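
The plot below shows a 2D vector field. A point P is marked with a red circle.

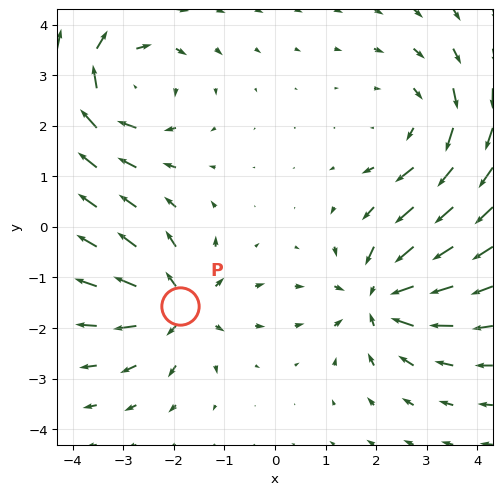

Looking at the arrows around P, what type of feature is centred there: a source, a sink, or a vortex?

source

At P (-1.9, -1.6) the arrows spread outward. Divergence about +6, curl ≈0 — positive divergence with near-zero curl is a source.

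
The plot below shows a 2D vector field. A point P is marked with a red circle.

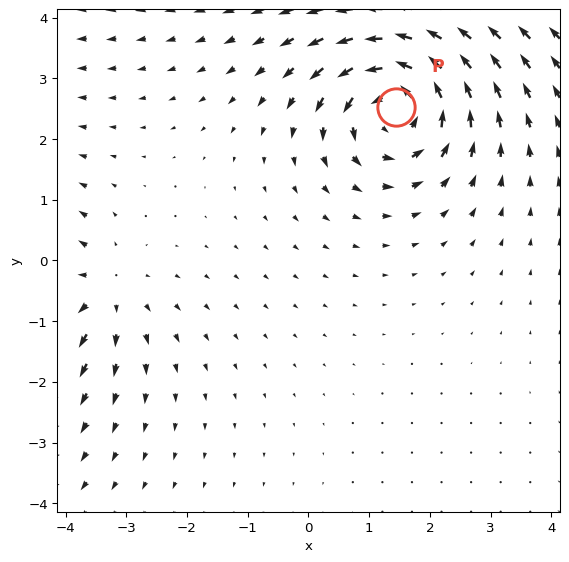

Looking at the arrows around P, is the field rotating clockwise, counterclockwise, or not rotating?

counterclockwise

Near P at (1.4, 2.5) the arrows circulate counterclockwise. The curl (z-component) there is about +6; positive curl means counterclockwise rotation.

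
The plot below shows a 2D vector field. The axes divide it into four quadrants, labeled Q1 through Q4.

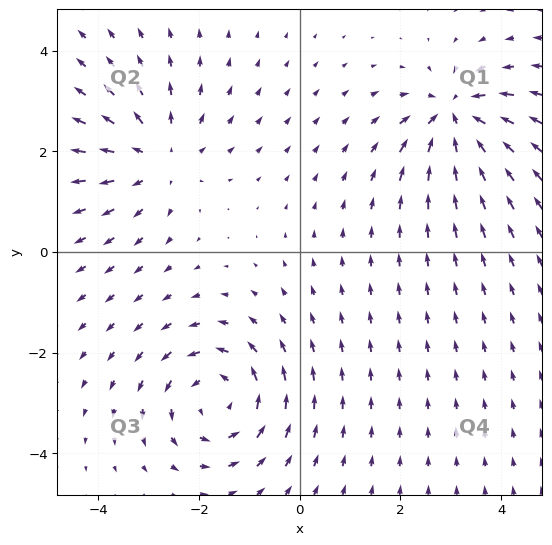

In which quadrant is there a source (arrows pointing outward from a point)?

The source sits at approximately (-2.8, 1.9), which lies in quadrant Q2. The divergence there is about +3, positive as expected for a source.

Q2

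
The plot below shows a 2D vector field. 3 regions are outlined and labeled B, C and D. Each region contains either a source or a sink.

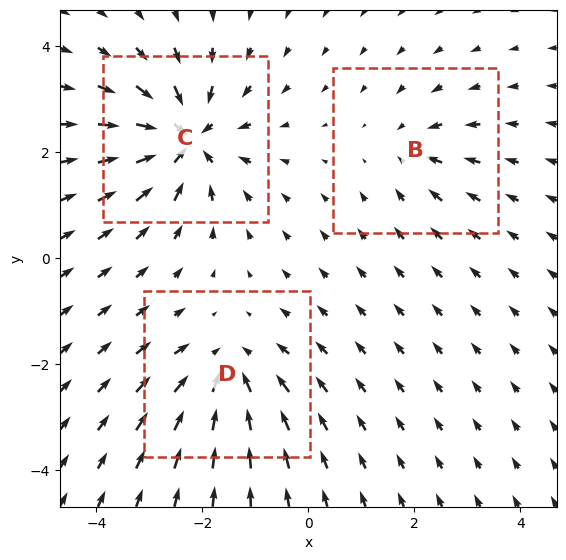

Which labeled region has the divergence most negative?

Divergence at each region's feature centre — B: about -2, C: about -5, D: about -4. Region C is most negative.

C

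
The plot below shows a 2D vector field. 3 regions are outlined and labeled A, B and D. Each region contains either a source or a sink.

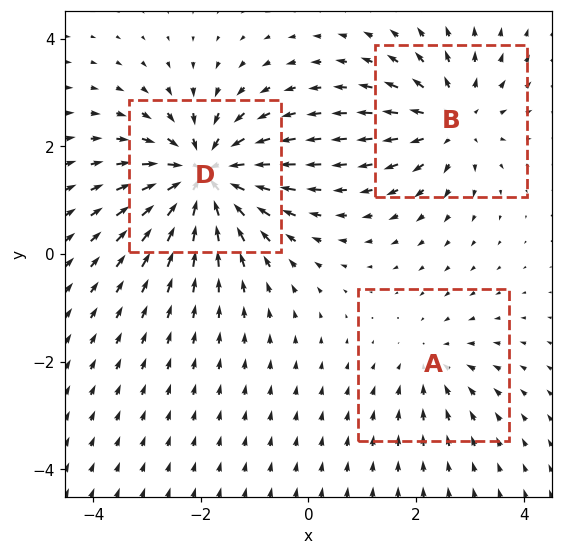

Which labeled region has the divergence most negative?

Divergence at each region's feature centre — A: about -2, B: about +4, D: about -6. Region D is most negative.

D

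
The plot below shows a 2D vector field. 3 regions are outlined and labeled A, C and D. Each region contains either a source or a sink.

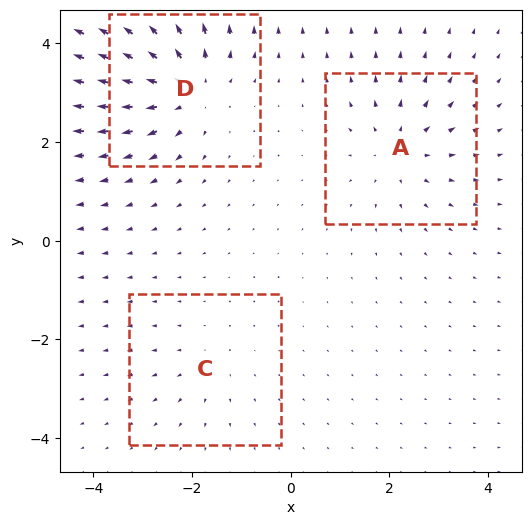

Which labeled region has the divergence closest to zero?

Divergence at each region's feature centre — A: about +3, C: about +2, D: about +5. Region C is closest to zero.

C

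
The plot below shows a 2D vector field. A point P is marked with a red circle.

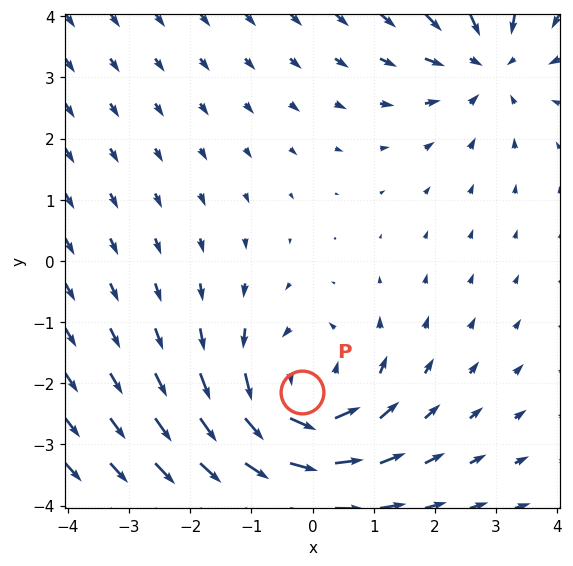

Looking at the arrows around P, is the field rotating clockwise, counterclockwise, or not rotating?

Near P at (-0.2, -2.1) the arrows circulate counterclockwise. The curl (z-component) there is about +4; positive curl means counterclockwise rotation.

counterclockwise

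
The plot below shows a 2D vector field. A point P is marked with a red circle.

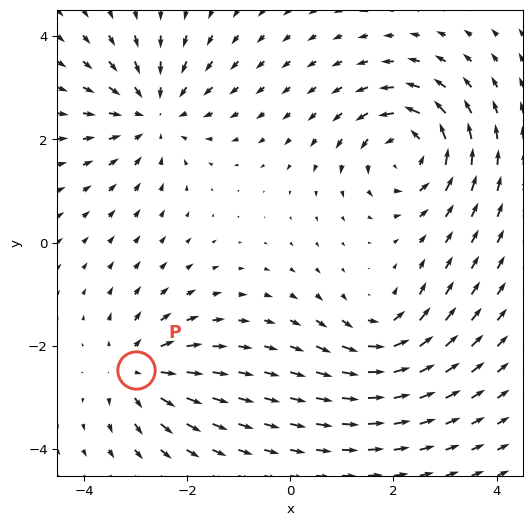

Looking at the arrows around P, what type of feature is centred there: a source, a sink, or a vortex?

At P (-3.0, -2.5) the arrows spread outward. Divergence about +4, curl ≈0 — positive divergence with near-zero curl is a source.

source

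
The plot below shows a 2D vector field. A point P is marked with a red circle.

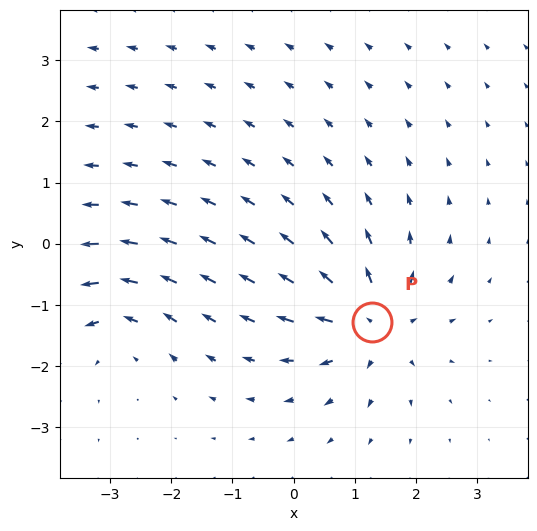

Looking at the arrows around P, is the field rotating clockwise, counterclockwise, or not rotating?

Near P at (1.3, -1.3) the arrows show no circulation. The curl there is ≈0.

not rotating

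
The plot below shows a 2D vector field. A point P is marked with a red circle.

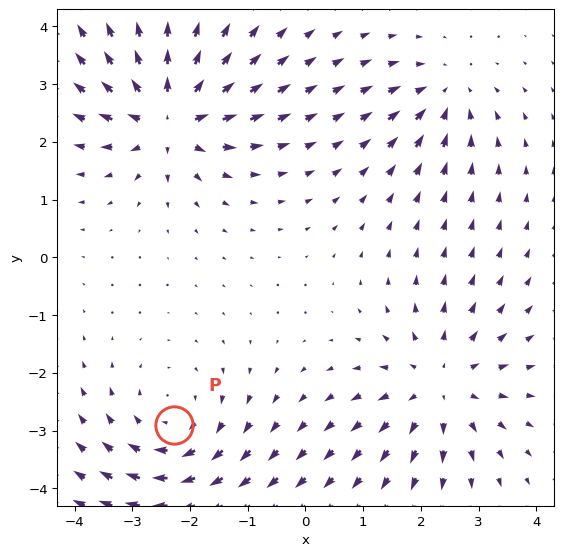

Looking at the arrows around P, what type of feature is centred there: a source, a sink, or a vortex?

vortex

At P (-2.3, -2.9) the arrows circulate clockwise. Divergence ≈0, curl about -4 — near-zero divergence with nonzero curl is a vortex.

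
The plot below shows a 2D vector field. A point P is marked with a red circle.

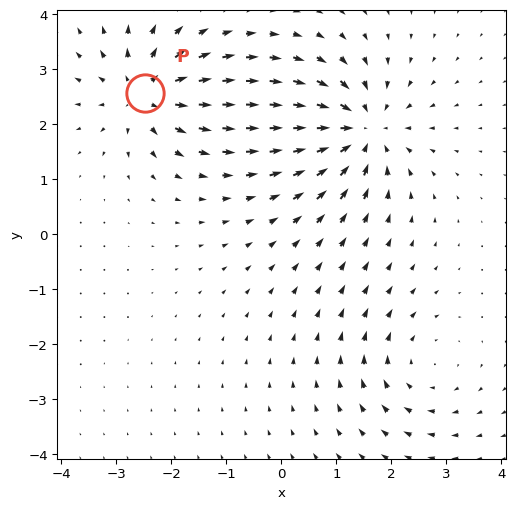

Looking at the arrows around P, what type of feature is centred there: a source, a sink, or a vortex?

At P (-2.5, 2.6) the arrows spread outward. Divergence about +5, curl ≈0 — positive divergence with near-zero curl is a source.

source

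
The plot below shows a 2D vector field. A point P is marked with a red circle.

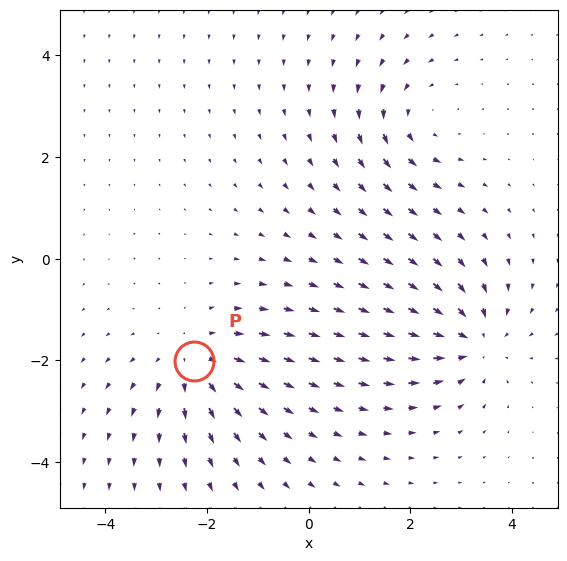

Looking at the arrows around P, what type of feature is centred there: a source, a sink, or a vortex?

At P (-2.3, -2.0) the arrows spread outward. Divergence about +3, curl ≈0 — positive divergence with near-zero curl is a source.

source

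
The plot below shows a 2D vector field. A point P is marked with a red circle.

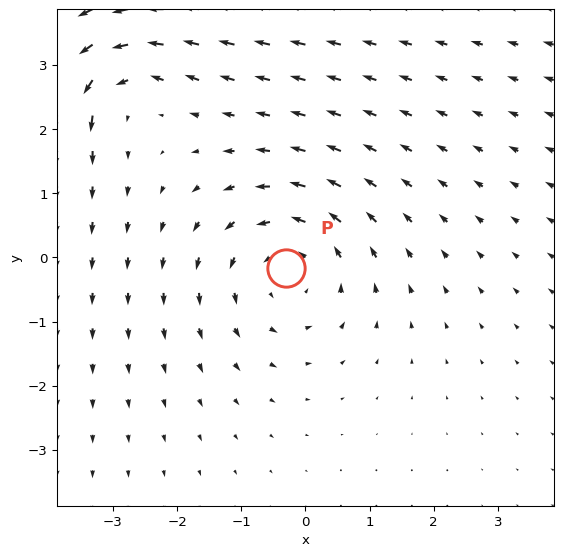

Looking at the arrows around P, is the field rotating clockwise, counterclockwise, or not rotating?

counterclockwise

Near P at (-0.3, -0.2) the arrows circulate counterclockwise. The curl (z-component) there is about +3; positive curl means counterclockwise rotation.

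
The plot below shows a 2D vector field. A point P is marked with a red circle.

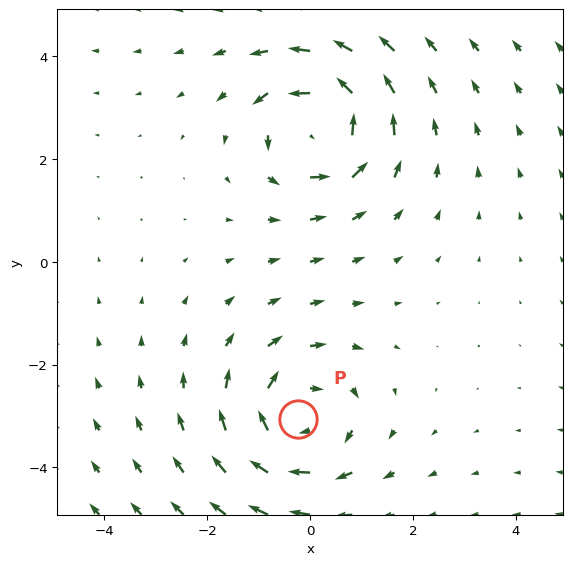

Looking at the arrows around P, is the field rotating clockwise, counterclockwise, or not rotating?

clockwise

Near P at (-0.2, -3.1) the arrows circulate clockwise. The curl (z-component) there is about -4; negative curl means clockwise rotation.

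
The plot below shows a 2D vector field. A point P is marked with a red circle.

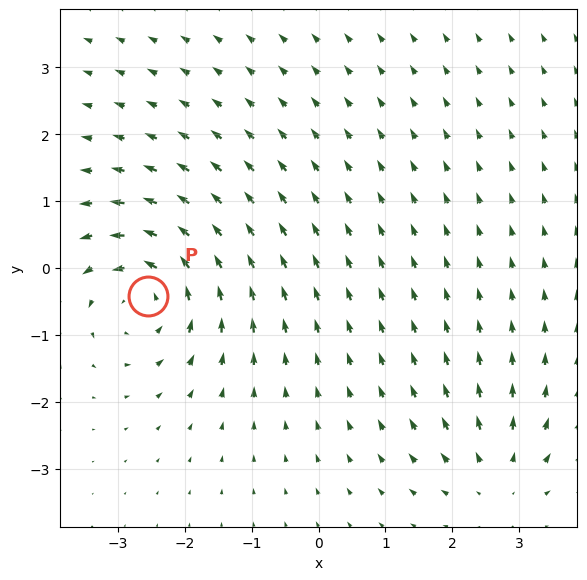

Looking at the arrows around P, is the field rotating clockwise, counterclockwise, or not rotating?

counterclockwise

Near P at (-2.5, -0.4) the arrows circulate counterclockwise. The curl (z-component) there is about +5; positive curl means counterclockwise rotation.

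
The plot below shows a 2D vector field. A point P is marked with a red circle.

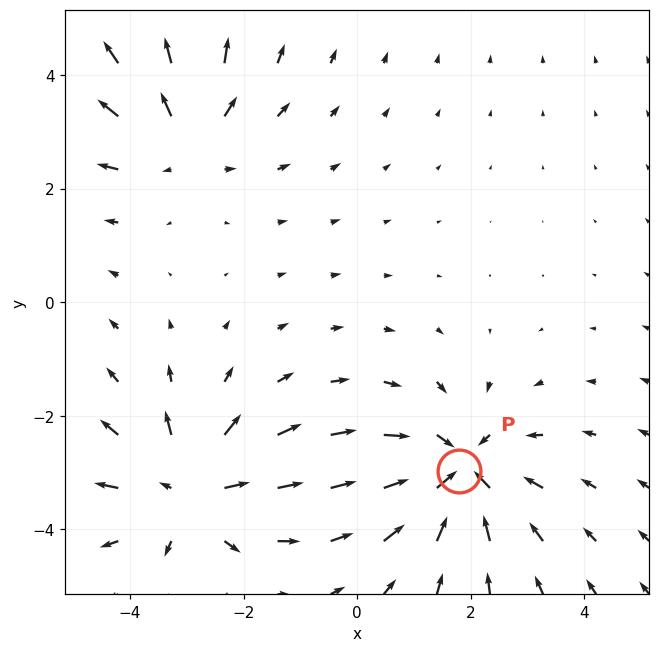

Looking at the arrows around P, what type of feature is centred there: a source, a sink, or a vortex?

At P (1.8, -3.0) the arrows converge inward. Divergence about -4, curl ≈0 — negative divergence with near-zero curl is a sink.

sink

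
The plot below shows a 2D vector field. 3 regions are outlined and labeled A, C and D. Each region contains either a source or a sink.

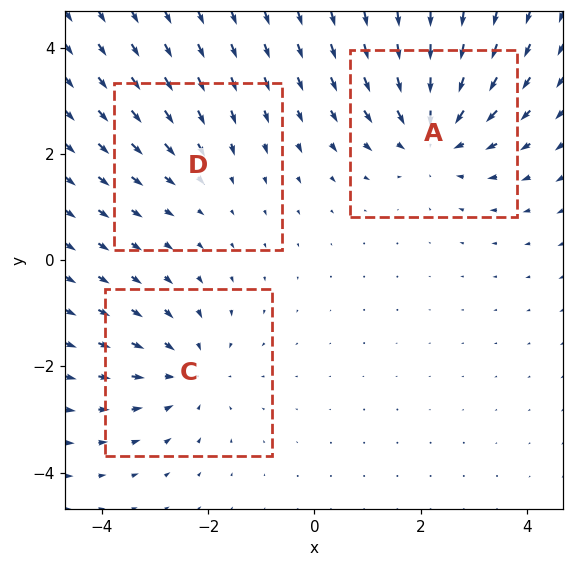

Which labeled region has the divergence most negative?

A

Divergence at each region's feature centre — A: about -4, C: about -3, D: about -2. Region A is most negative.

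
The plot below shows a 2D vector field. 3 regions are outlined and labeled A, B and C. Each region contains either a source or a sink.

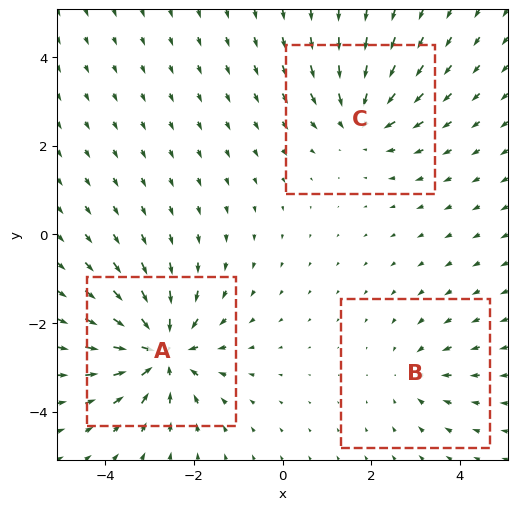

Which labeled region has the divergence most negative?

Divergence at each region's feature centre — A: about -5, B: about -2, C: about -3. Region A is most negative.

A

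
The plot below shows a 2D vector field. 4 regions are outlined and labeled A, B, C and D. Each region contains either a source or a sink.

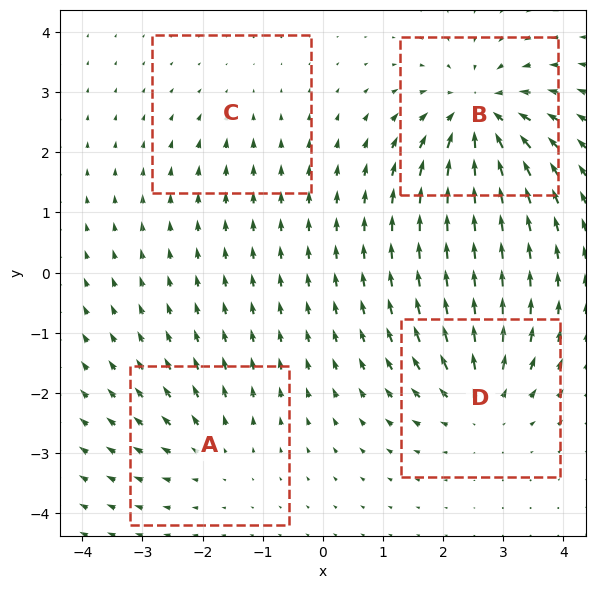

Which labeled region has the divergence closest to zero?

Divergence at each region's feature centre — A: about +3, B: about -7, C: about -2, D: about +5. Region C is closest to zero.

C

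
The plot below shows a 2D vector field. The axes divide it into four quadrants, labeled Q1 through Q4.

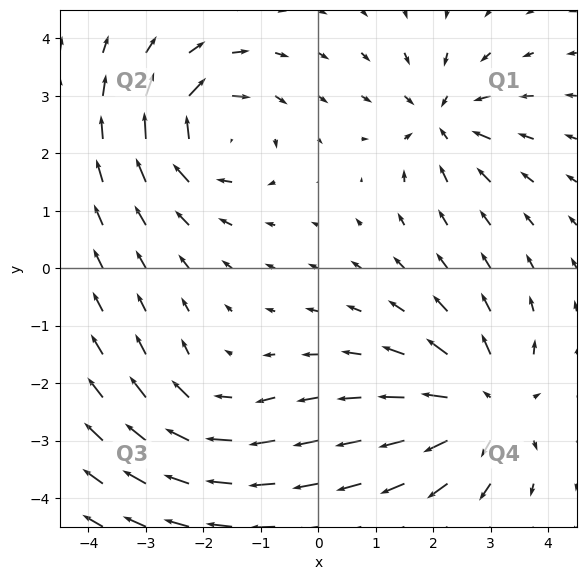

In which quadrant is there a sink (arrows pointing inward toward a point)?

Q1

The sink sits at approximately (2.1, 2.6), which lies in quadrant Q1. The divergence there is about -5, negative as expected for a sink.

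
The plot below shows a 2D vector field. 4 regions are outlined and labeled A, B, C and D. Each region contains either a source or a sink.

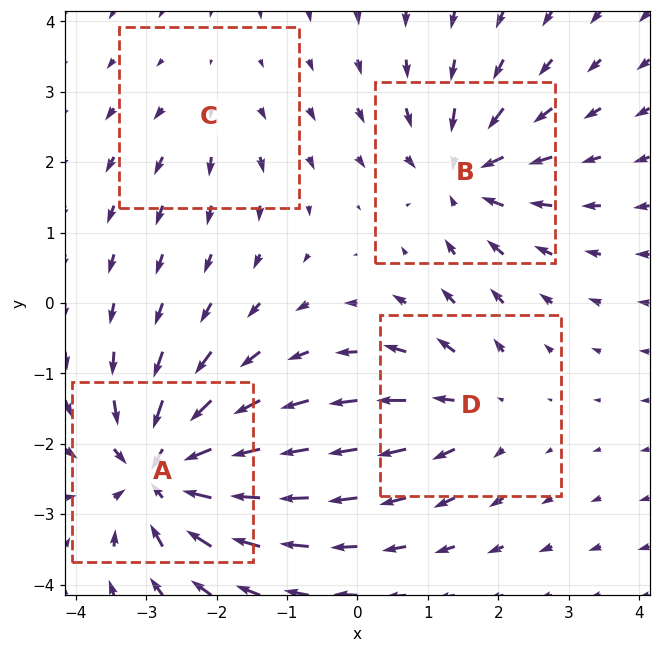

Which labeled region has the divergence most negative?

A

Divergence at each region's feature centre — A: about -8, B: about -6, C: about +2, D: about +4. Region A is most negative.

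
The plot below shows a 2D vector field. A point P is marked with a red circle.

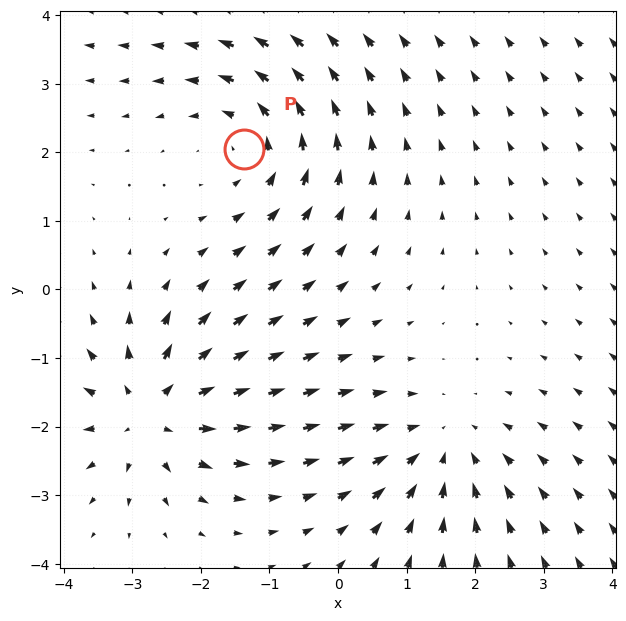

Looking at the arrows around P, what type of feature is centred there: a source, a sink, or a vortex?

At P (-1.4, 2.1) the arrows circulate counterclockwise. Divergence ≈0, curl about +3 — near-zero divergence with nonzero curl is a vortex.

vortex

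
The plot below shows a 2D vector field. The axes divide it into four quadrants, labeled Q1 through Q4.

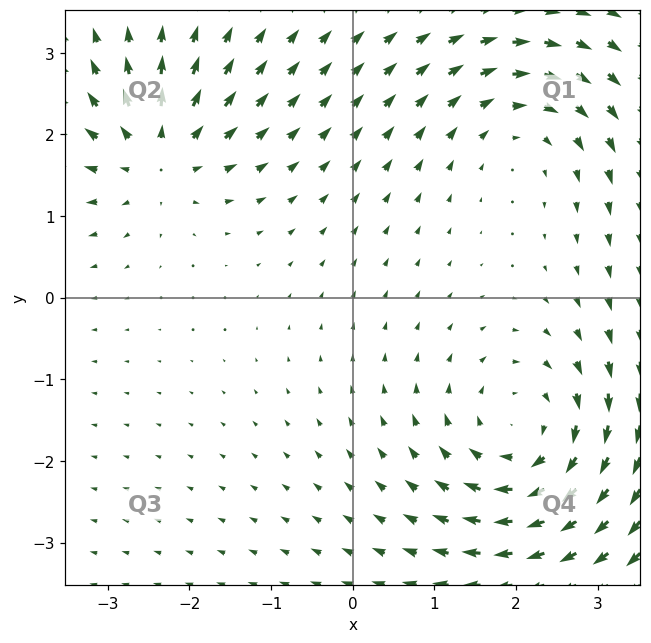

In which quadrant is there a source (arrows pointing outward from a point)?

The source sits at approximately (-2.4, 1.7), which lies in quadrant Q2. The divergence there is about +5, positive as expected for a source.

Q2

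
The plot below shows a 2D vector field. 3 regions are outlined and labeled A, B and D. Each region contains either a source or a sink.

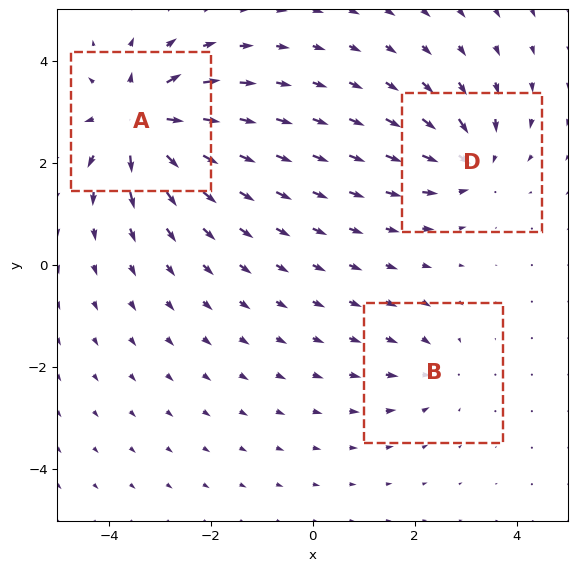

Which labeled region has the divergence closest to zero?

Divergence at each region's feature centre — A: about +6, B: about -2, D: about -4. Region B is closest to zero.

B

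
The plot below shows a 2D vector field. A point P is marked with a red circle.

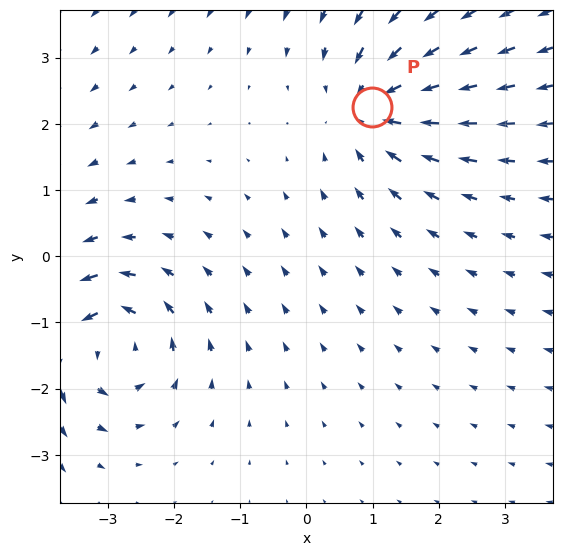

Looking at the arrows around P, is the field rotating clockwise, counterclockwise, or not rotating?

Near P at (1.0, 2.3) the arrows show no circulation. The curl there is ≈0.

not rotating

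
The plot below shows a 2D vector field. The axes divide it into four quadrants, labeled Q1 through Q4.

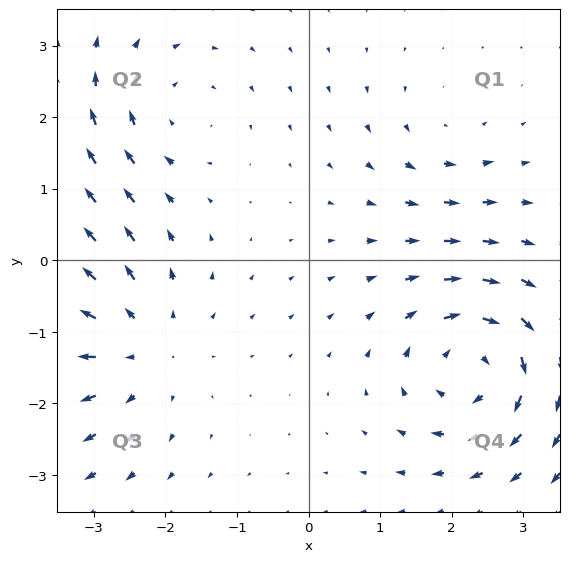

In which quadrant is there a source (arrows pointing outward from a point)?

Q3

The source sits at approximately (-2.4, -1.2), which lies in quadrant Q3. The divergence there is about +4, positive as expected for a source.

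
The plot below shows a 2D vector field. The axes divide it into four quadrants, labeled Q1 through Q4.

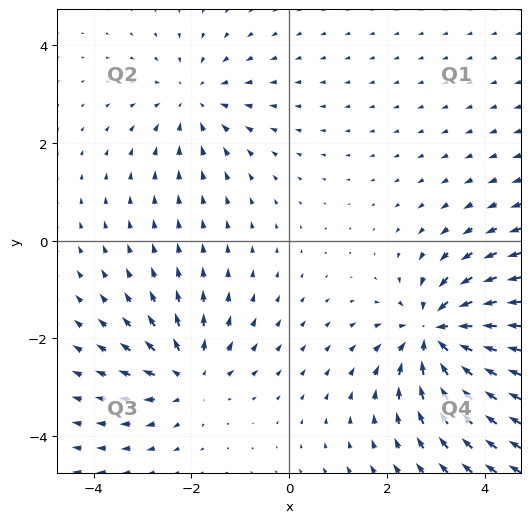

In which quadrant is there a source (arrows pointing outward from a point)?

Q3

The source sits at approximately (-2.0, -2.8), which lies in quadrant Q3. The divergence there is about +4, positive as expected for a source.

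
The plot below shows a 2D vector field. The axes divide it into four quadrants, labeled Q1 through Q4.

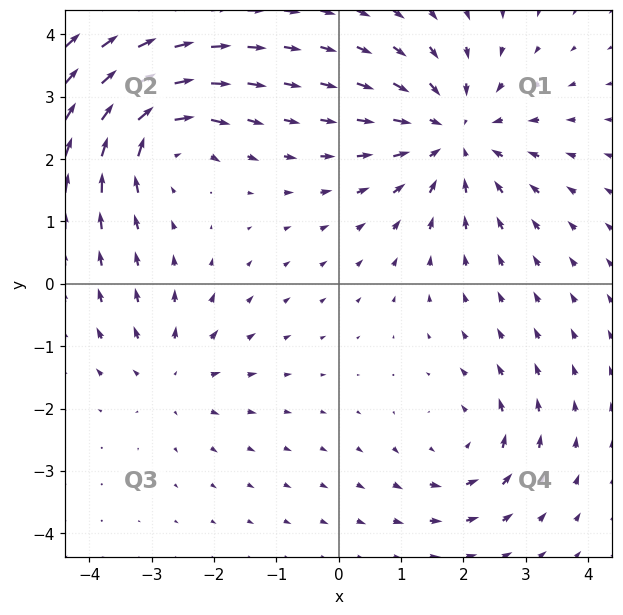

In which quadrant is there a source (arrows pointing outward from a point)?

Q3

The source sits at approximately (-2.7, -1.5), which lies in quadrant Q3. The divergence there is about +3, positive as expected for a source.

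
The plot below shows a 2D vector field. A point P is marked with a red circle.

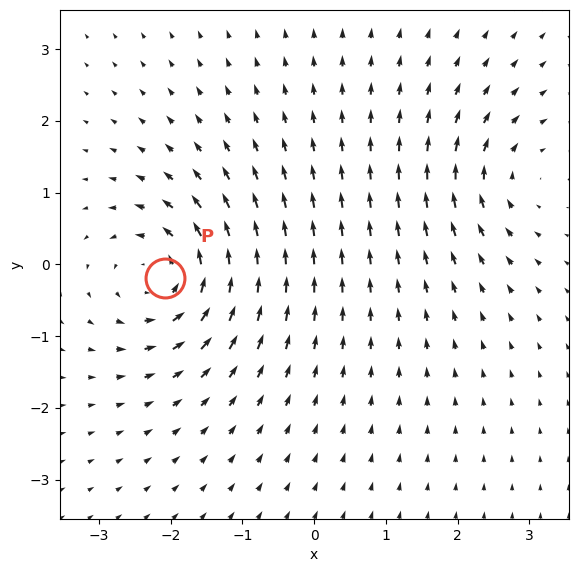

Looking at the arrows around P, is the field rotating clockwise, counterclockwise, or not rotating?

counterclockwise

Near P at (-2.1, -0.2) the arrows circulate counterclockwise. The curl (z-component) there is about +6; positive curl means counterclockwise rotation.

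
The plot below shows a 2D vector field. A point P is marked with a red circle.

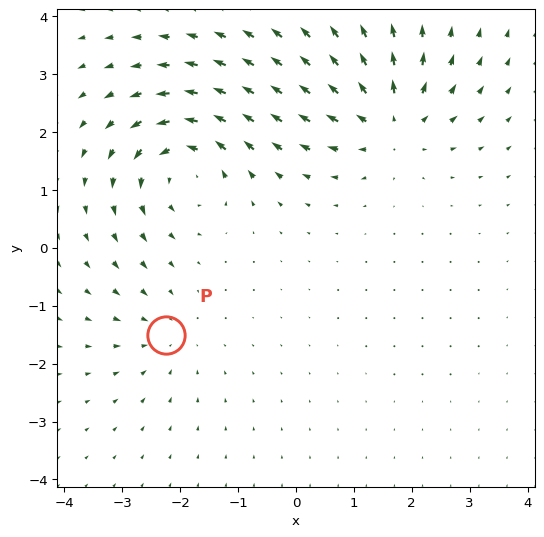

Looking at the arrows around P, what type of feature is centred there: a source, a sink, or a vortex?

At P (-2.2, -1.5) the arrows converge inward. Divergence about -3, curl ≈0 — negative divergence with near-zero curl is a sink.

sink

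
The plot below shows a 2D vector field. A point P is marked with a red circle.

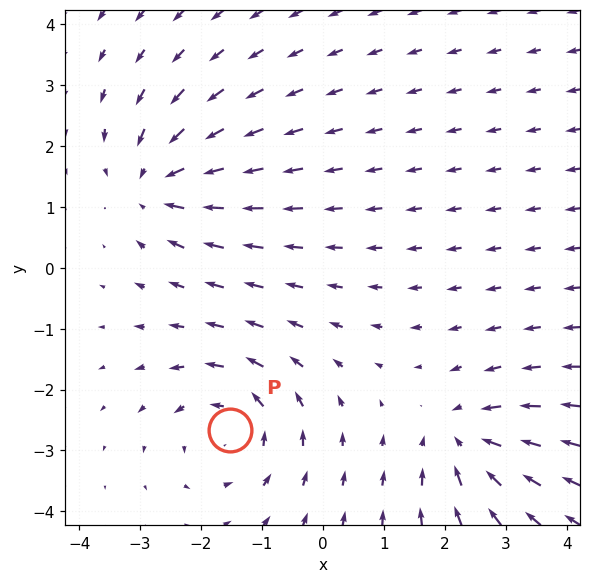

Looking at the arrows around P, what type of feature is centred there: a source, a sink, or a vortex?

vortex

At P (-1.5, -2.7) the arrows circulate counterclockwise. Divergence ≈0, curl about +4 — near-zero divergence with nonzero curl is a vortex.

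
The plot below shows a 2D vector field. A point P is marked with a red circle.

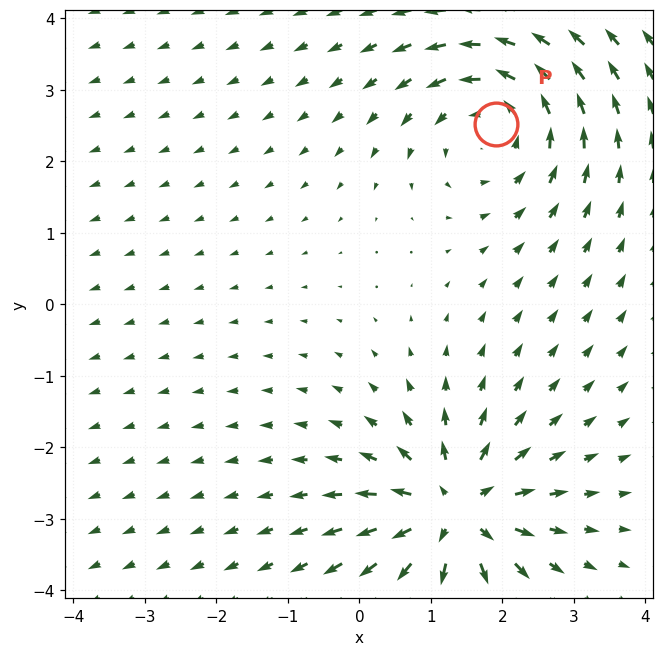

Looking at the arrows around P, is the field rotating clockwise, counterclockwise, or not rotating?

Near P at (1.9, 2.5) the arrows circulate counterclockwise. The curl (z-component) there is about +3; positive curl means counterclockwise rotation.

counterclockwise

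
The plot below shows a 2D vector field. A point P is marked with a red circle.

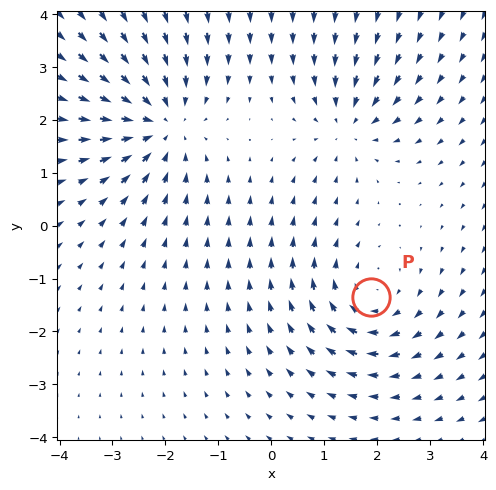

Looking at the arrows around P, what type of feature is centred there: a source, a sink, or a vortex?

vortex

At P (1.9, -1.3) the arrows circulate clockwise. Divergence ≈0, curl about -3 — near-zero divergence with nonzero curl is a vortex.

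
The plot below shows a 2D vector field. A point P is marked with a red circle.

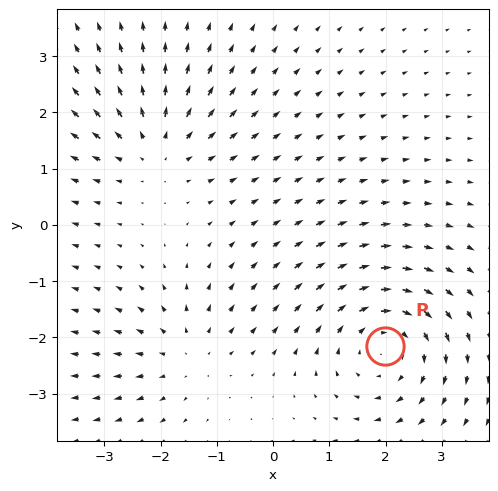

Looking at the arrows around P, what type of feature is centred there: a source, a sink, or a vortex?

At P (2.0, -2.2) the arrows circulate clockwise. Divergence ≈0, curl about -4 — near-zero divergence with nonzero curl is a vortex.

vortex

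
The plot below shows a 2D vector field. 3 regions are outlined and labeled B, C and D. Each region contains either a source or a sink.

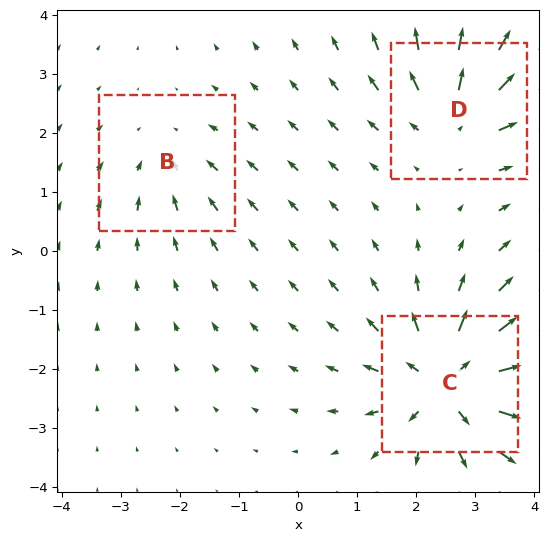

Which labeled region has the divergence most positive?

C

Divergence at each region's feature centre — B: about -2, C: about +6, D: about +4. Region C is most positive.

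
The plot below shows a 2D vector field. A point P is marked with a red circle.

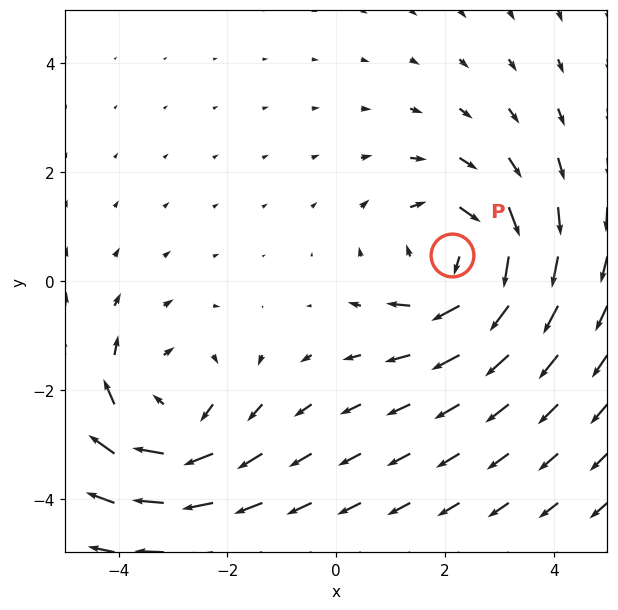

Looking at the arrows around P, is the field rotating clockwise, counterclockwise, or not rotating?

Near P at (2.1, 0.5) the arrows circulate clockwise. The curl (z-component) there is about -3; negative curl means clockwise rotation.

clockwise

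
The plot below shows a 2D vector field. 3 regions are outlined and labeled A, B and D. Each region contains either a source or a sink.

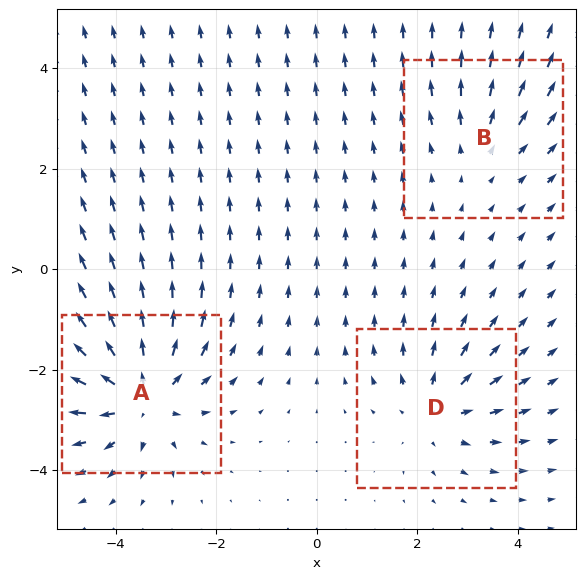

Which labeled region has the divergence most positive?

A

Divergence at each region's feature centre — A: about +6, B: about +2, D: about +3. Region A is most positive.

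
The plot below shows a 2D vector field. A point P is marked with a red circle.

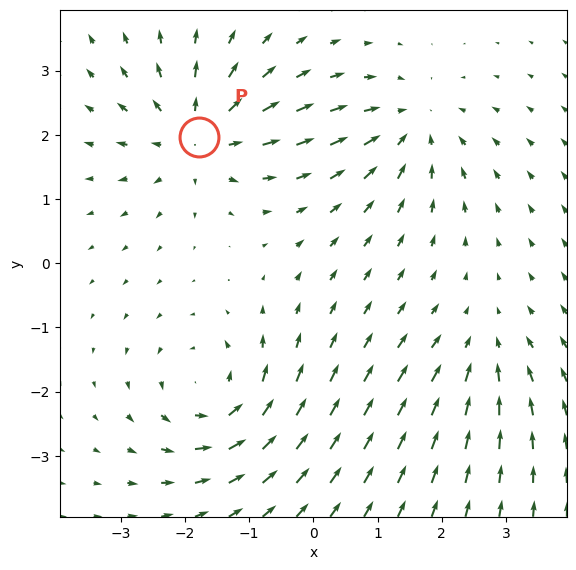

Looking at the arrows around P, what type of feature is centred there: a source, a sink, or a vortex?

At P (-1.8, 2.0) the arrows spread outward. Divergence about +6, curl ≈0 — positive divergence with near-zero curl is a source.

source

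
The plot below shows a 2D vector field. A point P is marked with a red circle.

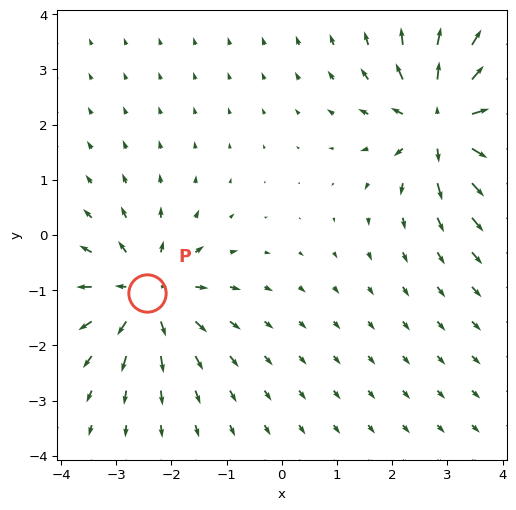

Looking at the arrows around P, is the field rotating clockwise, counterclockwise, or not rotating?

Near P at (-2.4, -1.1) the arrows show no circulation. The curl there is ≈0.

not rotating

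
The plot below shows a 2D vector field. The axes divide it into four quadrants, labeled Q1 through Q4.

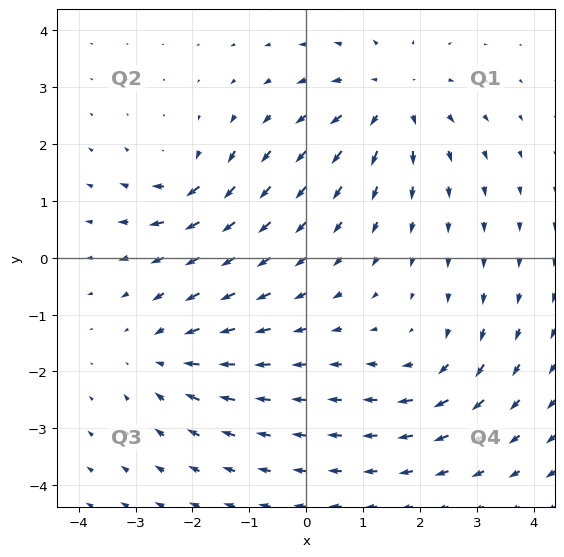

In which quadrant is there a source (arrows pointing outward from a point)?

The source sits at approximately (1.5, 2.8), which lies in quadrant Q1. The divergence there is about +5, positive as expected for a source.

Q1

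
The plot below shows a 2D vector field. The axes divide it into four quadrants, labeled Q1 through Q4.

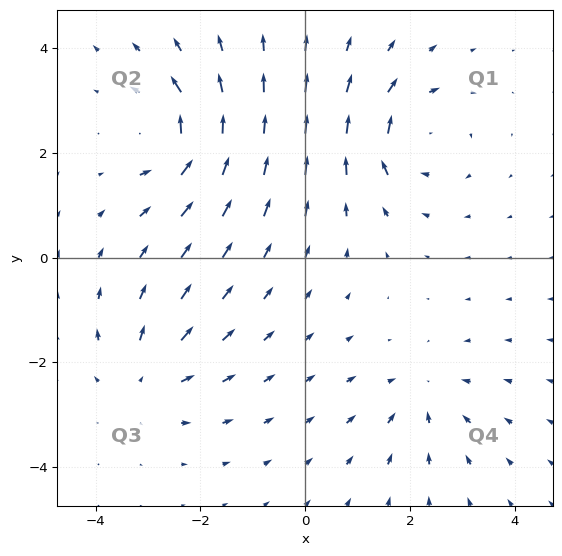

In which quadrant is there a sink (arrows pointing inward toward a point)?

Q4

The sink sits at approximately (2.2, -2.6), which lies in quadrant Q4. The divergence there is about -3, negative as expected for a sink.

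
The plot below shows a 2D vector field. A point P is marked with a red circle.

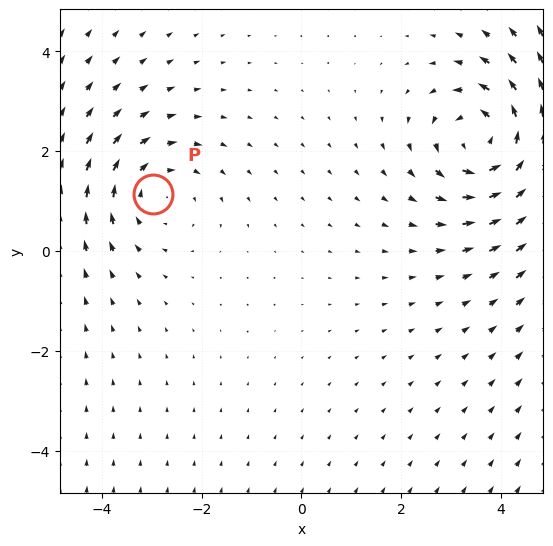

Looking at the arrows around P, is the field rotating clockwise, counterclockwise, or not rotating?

Near P at (-3.0, 1.1) the arrows circulate clockwise. The curl (z-component) there is about -2; negative curl means clockwise rotation.

clockwise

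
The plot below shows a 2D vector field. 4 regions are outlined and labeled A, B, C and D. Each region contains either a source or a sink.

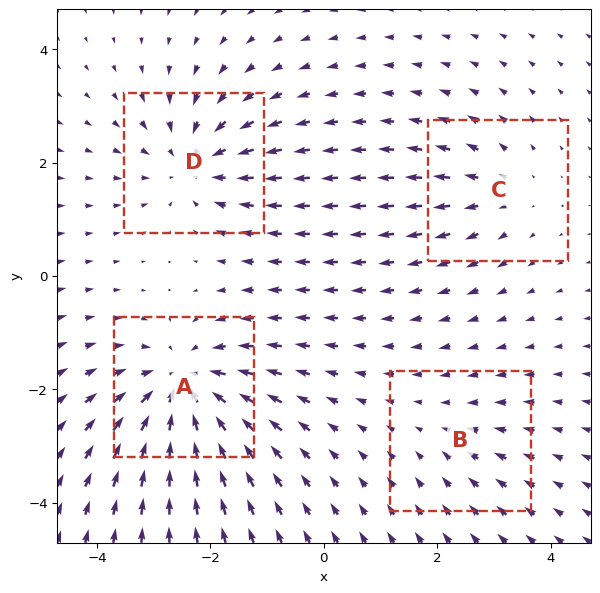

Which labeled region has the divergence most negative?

Divergence at each region's feature centre — A: about -6, B: about -2, C: about +3, D: about -5. Region A is most negative.

A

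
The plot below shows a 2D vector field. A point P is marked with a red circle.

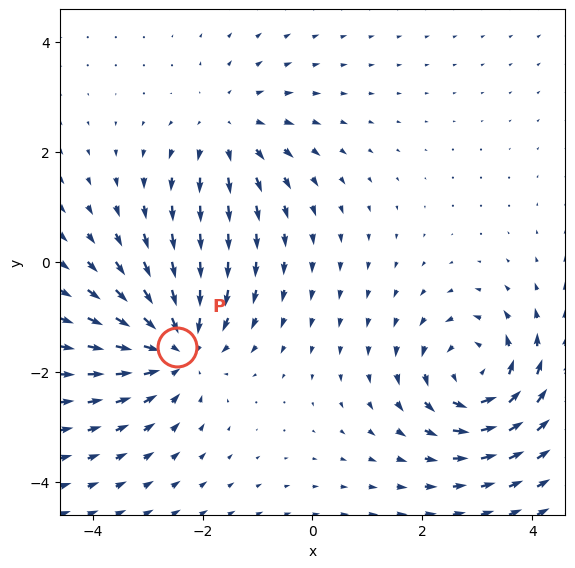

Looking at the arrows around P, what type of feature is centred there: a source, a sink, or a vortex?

At P (-2.5, -1.5) the arrows converge inward. Divergence about -4, curl ≈0 — negative divergence with near-zero curl is a sink.

sink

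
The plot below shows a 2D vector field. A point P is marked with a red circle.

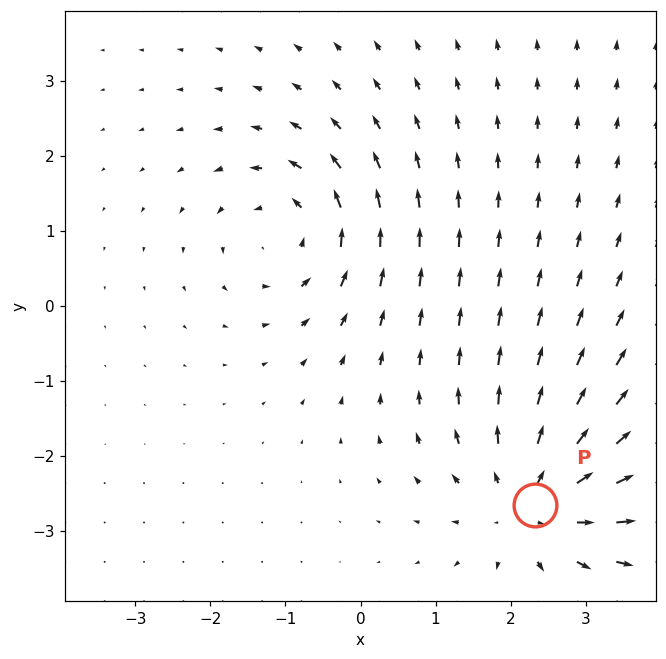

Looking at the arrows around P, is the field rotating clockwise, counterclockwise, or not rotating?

not rotating

Near P at (2.3, -2.7) the arrows show no circulation. The curl there is ≈0.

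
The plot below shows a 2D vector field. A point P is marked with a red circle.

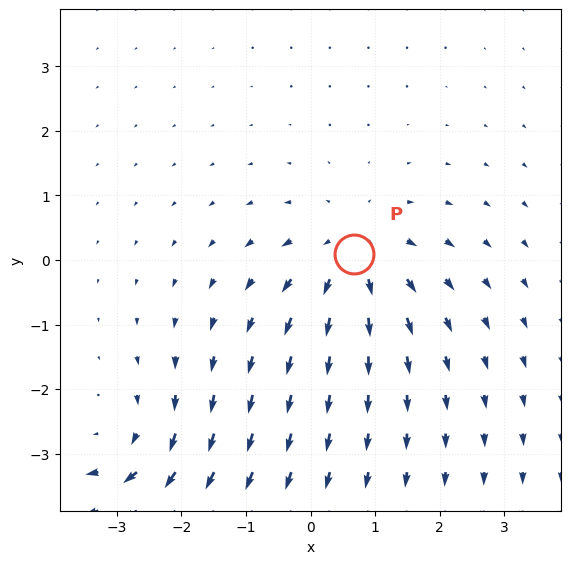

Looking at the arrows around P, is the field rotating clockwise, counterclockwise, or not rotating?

not rotating

Near P at (0.7, 0.1) the arrows show no circulation. The curl there is ≈0.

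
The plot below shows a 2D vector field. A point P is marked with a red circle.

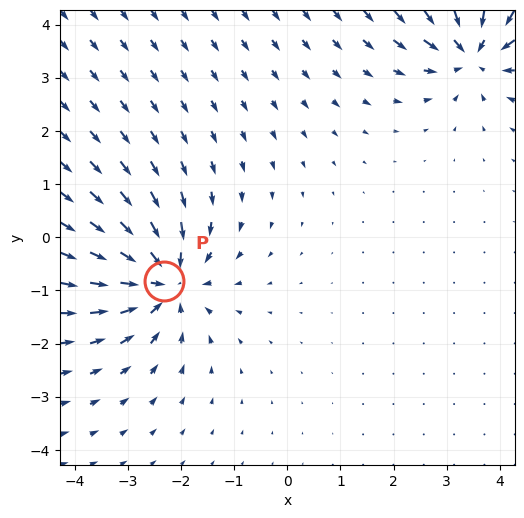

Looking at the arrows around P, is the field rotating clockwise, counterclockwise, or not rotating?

not rotating

Near P at (-2.3, -0.8) the arrows show no circulation. The curl there is ≈0.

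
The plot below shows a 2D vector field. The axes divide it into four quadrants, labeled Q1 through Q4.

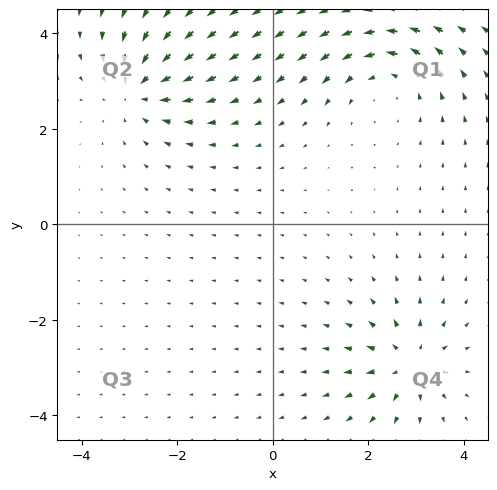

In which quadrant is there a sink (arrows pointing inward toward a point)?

Q2

The sink sits at approximately (-2.8, 2.8), which lies in quadrant Q2. The divergence there is about -5, negative as expected for a sink.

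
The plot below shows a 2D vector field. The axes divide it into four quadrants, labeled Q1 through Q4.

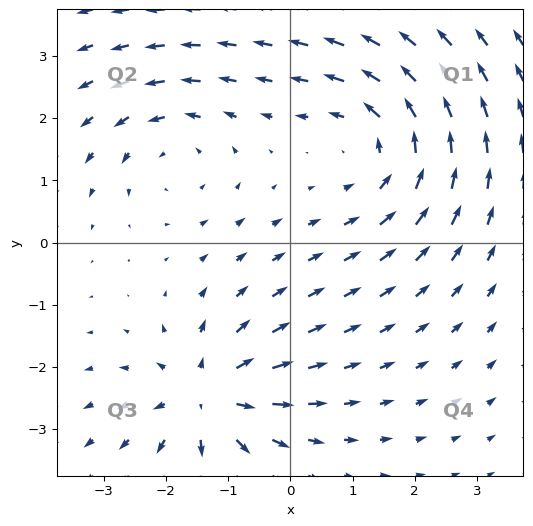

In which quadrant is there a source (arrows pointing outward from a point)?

Q3

The source sits at approximately (-1.3, -2.5), which lies in quadrant Q3. The divergence there is about +5, positive as expected for a source.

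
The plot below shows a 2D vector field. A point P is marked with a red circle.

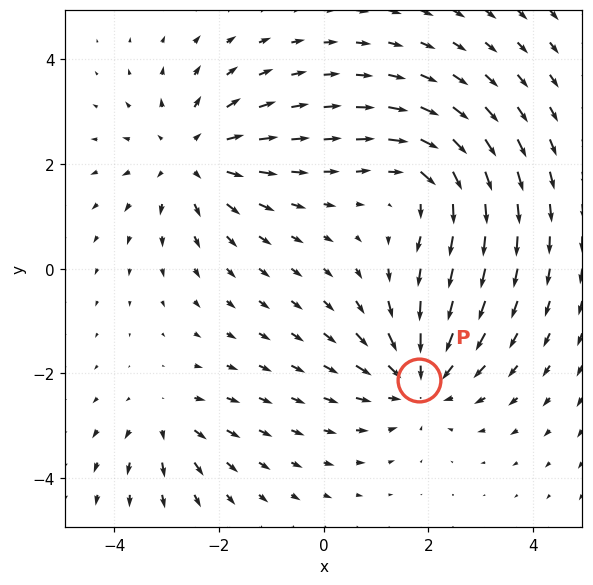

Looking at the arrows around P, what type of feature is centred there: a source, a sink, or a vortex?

At P (1.8, -2.1) the arrows converge inward. Divergence about -5, curl ≈0 — negative divergence with near-zero curl is a sink.

sink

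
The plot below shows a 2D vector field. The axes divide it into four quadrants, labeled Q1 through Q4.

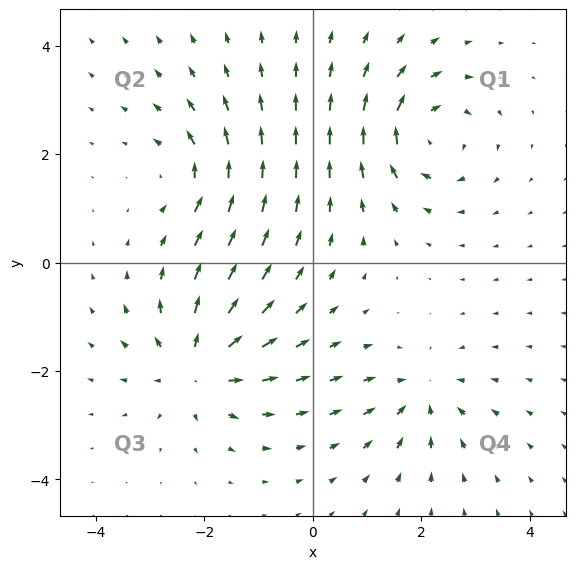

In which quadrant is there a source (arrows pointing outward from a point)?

Q3

The source sits at approximately (-2.1, -1.9), which lies in quadrant Q3. The divergence there is about +5, positive as expected for a source.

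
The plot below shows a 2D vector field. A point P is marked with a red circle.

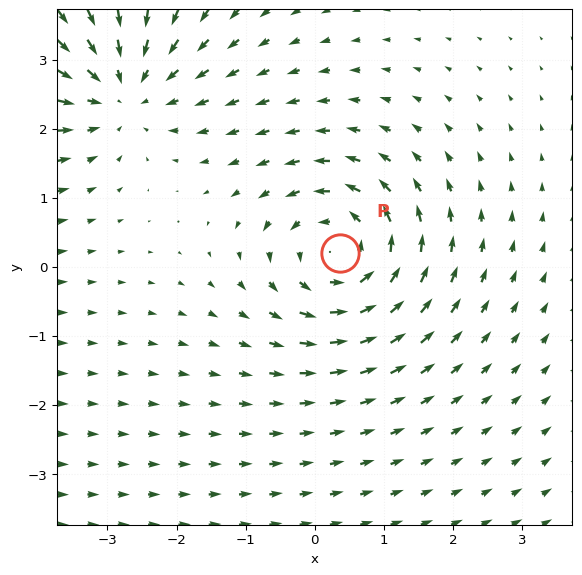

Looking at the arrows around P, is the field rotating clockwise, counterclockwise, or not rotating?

counterclockwise

Near P at (0.4, 0.2) the arrows circulate counterclockwise. The curl (z-component) there is about +5; positive curl means counterclockwise rotation.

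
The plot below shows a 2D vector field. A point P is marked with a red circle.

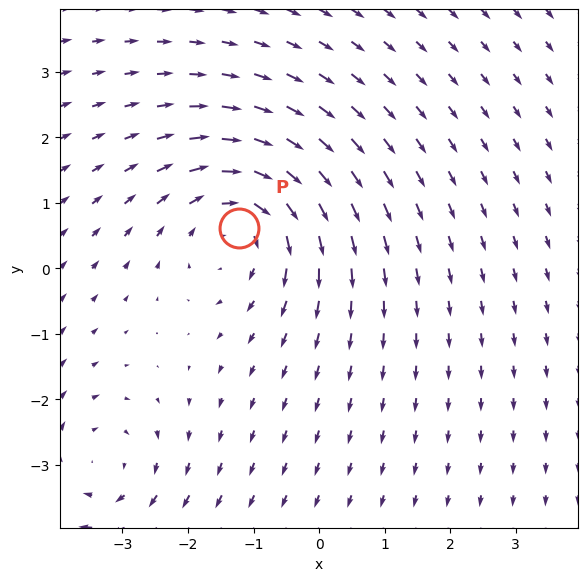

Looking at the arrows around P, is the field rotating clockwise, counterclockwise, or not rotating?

Near P at (-1.2, 0.6) the arrows circulate clockwise. The curl (z-component) there is about -4; negative curl means clockwise rotation.

clockwise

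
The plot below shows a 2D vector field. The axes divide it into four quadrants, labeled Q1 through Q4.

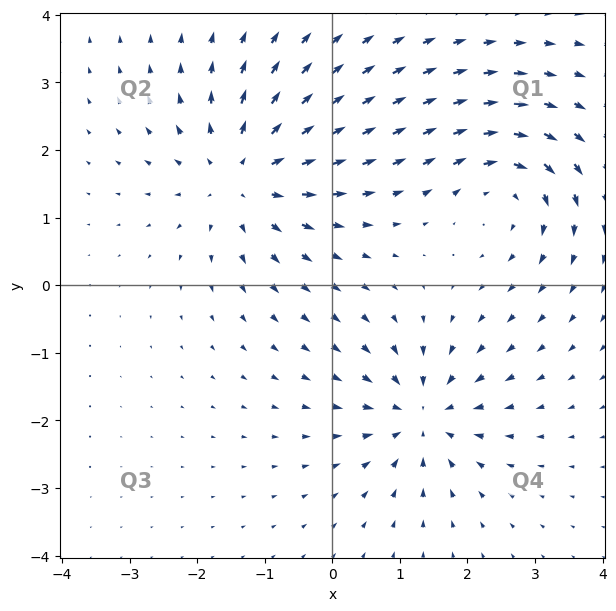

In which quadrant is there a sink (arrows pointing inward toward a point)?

Q4

The sink sits at approximately (1.3, -1.9), which lies in quadrant Q4. The divergence there is about -5, negative as expected for a sink.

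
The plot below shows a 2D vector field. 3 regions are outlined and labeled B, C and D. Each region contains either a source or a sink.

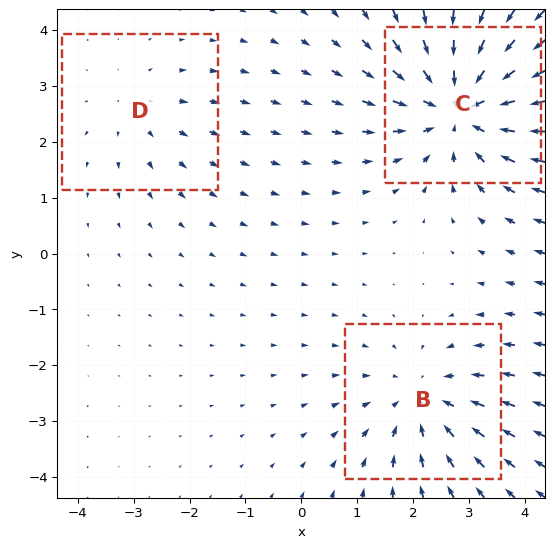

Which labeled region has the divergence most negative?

C

Divergence at each region's feature centre — B: about -3, C: about -4, D: about +2. Region C is most negative.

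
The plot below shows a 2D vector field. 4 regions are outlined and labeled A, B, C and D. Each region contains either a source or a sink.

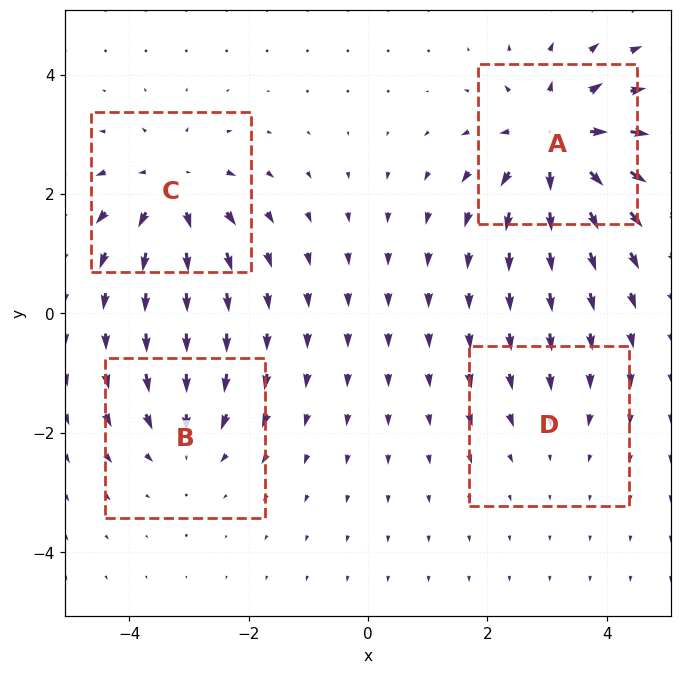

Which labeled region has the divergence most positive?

Divergence at each region's feature centre — A: about +7, B: about -4, C: about +5, D: about -2. Region A is most positive.

A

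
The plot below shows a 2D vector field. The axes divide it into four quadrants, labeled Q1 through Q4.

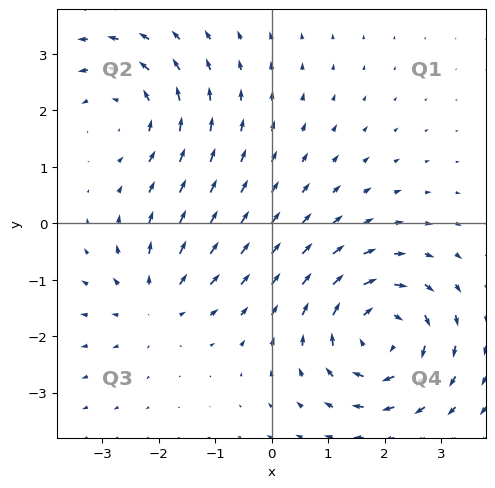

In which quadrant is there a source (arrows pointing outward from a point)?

The source sits at approximately (-2.1, -1.4), which lies in quadrant Q3. The divergence there is about +3, positive as expected for a source.

Q3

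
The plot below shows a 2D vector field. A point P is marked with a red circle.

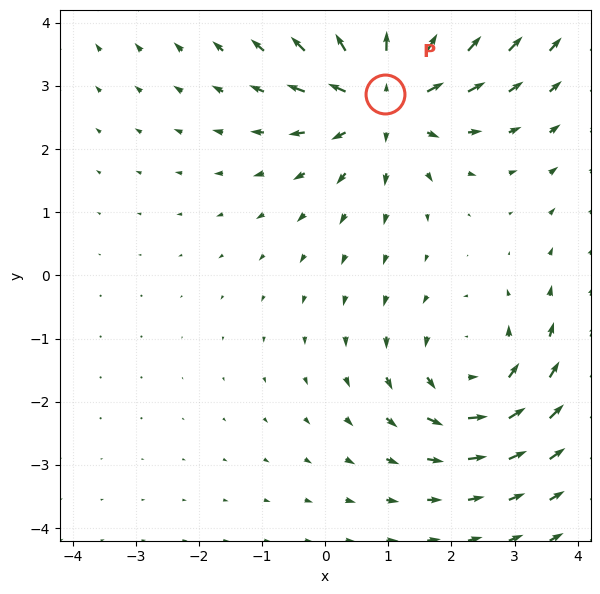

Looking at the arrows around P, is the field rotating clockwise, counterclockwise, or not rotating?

not rotating

Near P at (0.9, 2.9) the arrows show no circulation. The curl there is ≈0.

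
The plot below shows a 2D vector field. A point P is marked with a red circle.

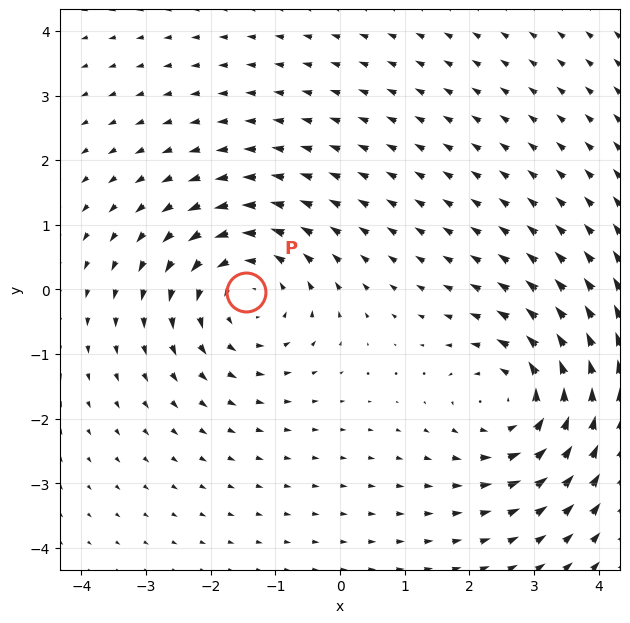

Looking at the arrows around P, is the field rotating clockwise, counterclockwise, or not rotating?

counterclockwise

Near P at (-1.5, -0.0) the arrows circulate counterclockwise. The curl (z-component) there is about +4; positive curl means counterclockwise rotation.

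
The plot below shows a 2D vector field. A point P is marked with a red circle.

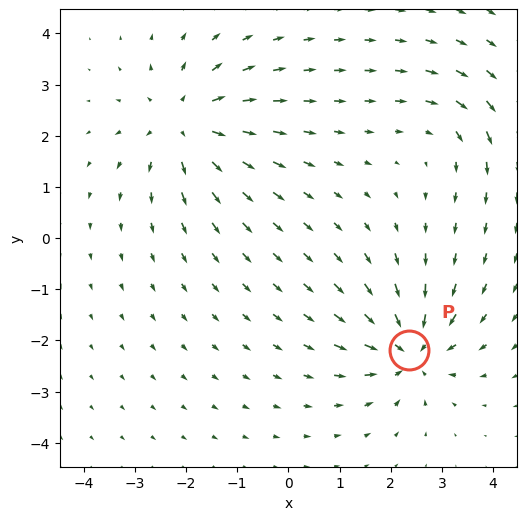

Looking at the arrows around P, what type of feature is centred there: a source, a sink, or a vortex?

sink

At P (2.4, -2.2) the arrows converge inward. Divergence about -6, curl ≈0 — negative divergence with near-zero curl is a sink.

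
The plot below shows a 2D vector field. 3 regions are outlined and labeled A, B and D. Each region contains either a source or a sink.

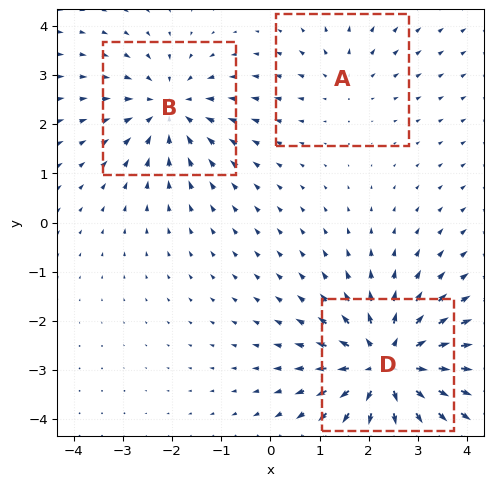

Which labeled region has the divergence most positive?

Divergence at each region's feature centre — A: about +2, B: about -3, D: about +5. Region D is most positive.

D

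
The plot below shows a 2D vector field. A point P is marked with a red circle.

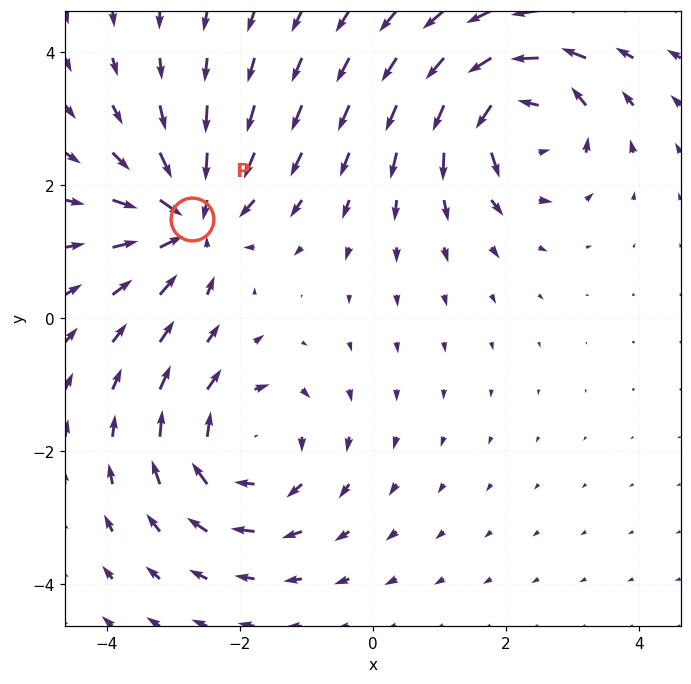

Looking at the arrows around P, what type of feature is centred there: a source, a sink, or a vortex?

sink

At P (-2.7, 1.5) the arrows converge inward. Divergence about -4, curl ≈0 — negative divergence with near-zero curl is a sink.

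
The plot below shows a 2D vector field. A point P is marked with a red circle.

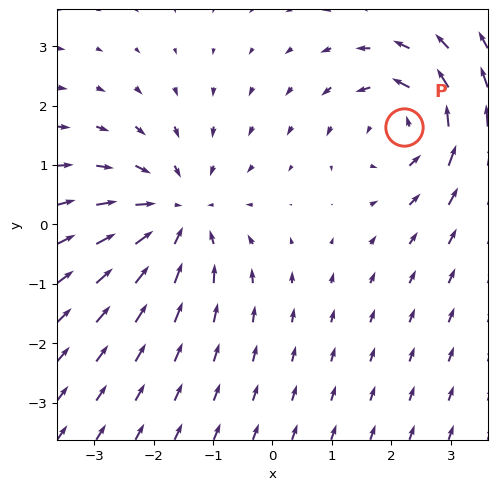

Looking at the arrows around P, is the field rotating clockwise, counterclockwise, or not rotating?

Near P at (2.2, 1.6) the arrows circulate counterclockwise. The curl (z-component) there is about +4; positive curl means counterclockwise rotation.

counterclockwise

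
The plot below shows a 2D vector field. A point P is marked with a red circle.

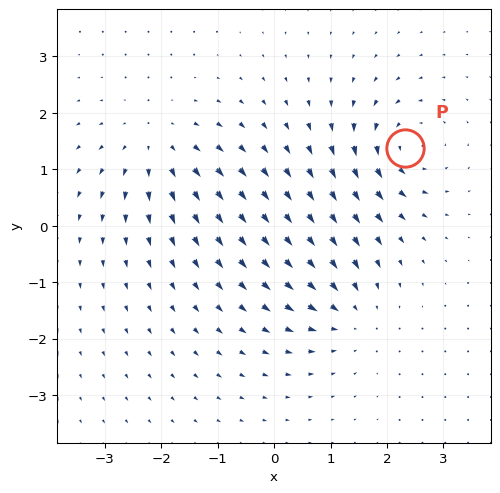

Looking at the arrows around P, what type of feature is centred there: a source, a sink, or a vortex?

vortex

At P (2.3, 1.4) the arrows circulate counterclockwise. Divergence ≈0, curl about +6 — near-zero divergence with nonzero curl is a vortex.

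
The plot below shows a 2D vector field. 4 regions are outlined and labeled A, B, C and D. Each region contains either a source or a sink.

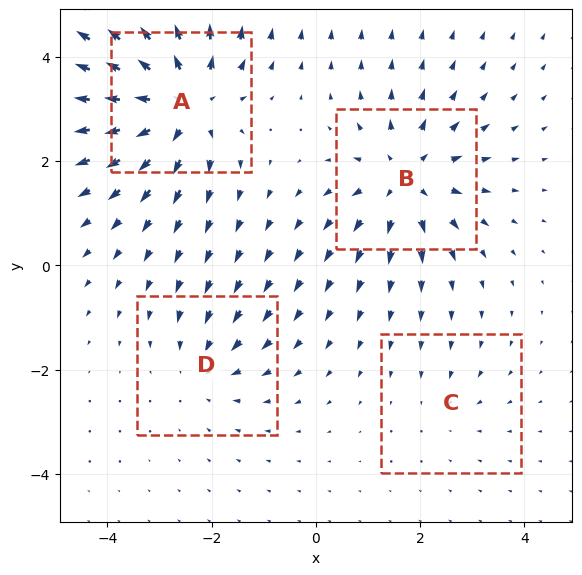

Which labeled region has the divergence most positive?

Divergence at each region's feature centre — A: about +7, B: about +5, C: about -2, D: about -3. Region A is most positive.

A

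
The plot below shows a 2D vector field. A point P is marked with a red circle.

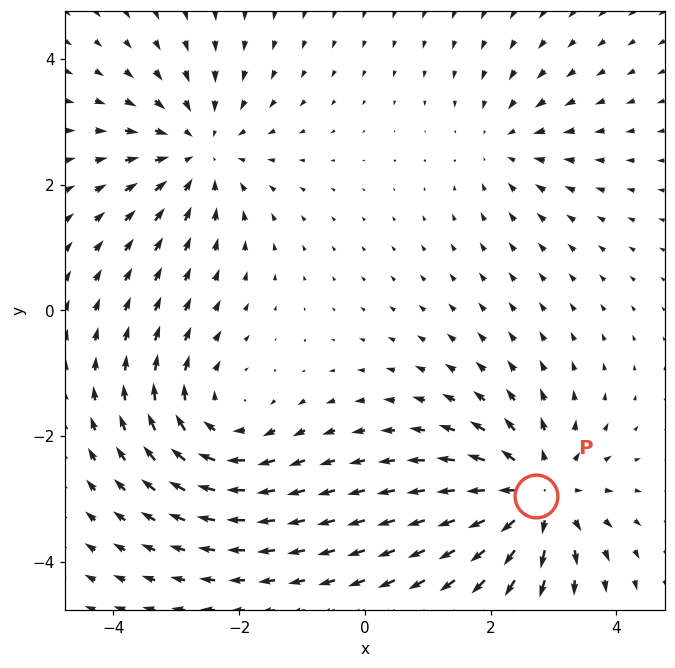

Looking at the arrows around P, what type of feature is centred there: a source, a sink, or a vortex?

source

At P (2.7, -2.9) the arrows spread outward. Divergence about +6, curl ≈0 — positive divergence with near-zero curl is a source.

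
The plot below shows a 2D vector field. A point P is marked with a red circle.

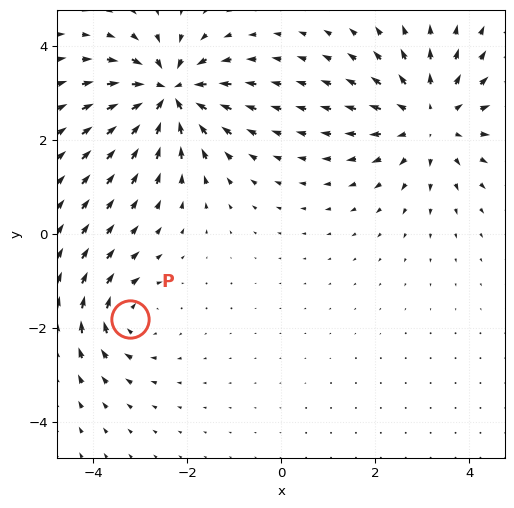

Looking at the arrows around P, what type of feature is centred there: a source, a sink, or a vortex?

vortex

At P (-3.2, -1.8) the arrows circulate clockwise. Divergence ≈0, curl about -4 — near-zero divergence with nonzero curl is a vortex.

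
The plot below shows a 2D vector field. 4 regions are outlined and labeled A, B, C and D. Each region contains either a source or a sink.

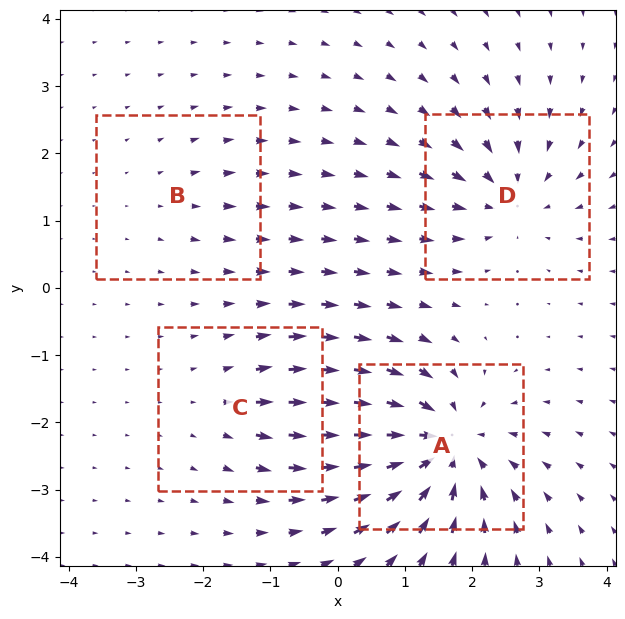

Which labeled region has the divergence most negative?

Divergence at each region's feature centre — A: about -8, B: about +2, C: about +3, D: about -5. Region A is most negative.

A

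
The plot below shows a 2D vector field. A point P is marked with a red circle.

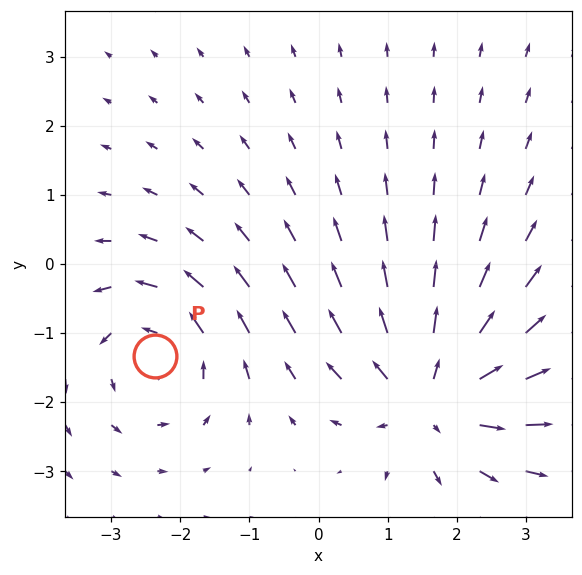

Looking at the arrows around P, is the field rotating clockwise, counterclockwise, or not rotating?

Near P at (-2.4, -1.3) the arrows circulate counterclockwise. The curl (z-component) there is about +4; positive curl means counterclockwise rotation.

counterclockwise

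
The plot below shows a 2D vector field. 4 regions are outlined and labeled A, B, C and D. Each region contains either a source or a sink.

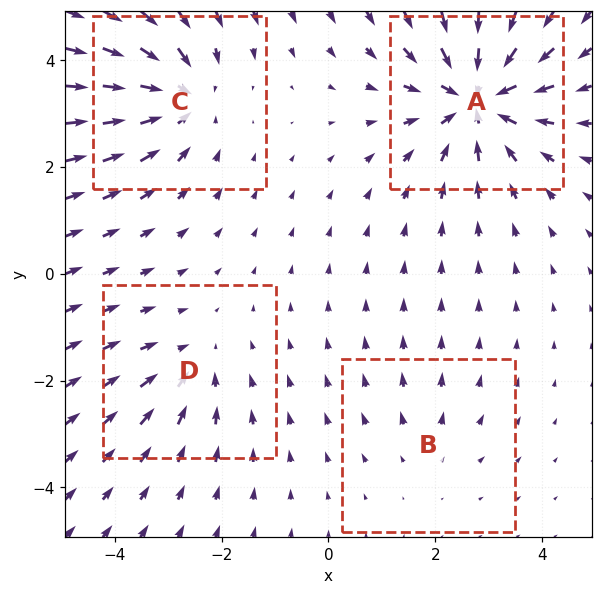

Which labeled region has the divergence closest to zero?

B

Divergence at each region's feature centre — A: about -7, B: about +2, C: about -5, D: about -3. Region B is closest to zero.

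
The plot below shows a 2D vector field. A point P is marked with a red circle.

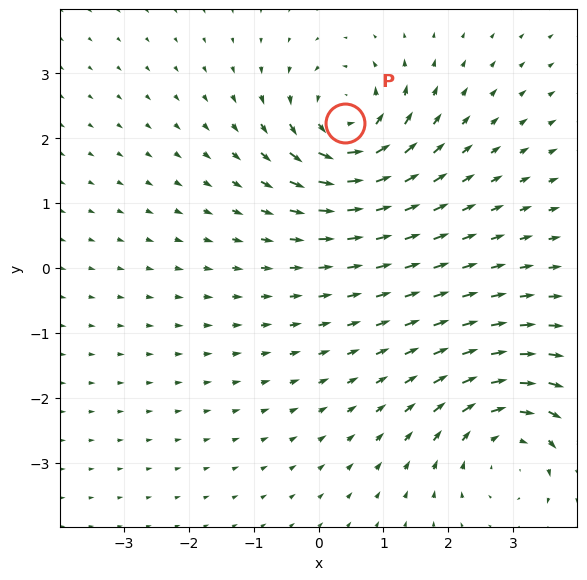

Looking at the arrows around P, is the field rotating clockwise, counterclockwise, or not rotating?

Near P at (0.4, 2.2) the arrows circulate counterclockwise. The curl (z-component) there is about +6; positive curl means counterclockwise rotation.

counterclockwise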